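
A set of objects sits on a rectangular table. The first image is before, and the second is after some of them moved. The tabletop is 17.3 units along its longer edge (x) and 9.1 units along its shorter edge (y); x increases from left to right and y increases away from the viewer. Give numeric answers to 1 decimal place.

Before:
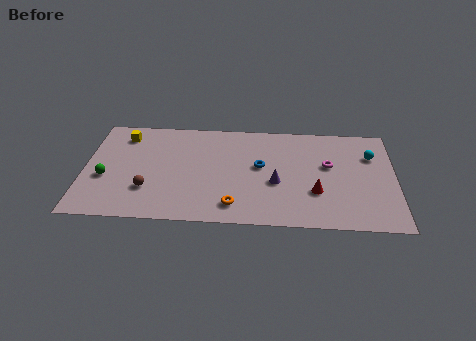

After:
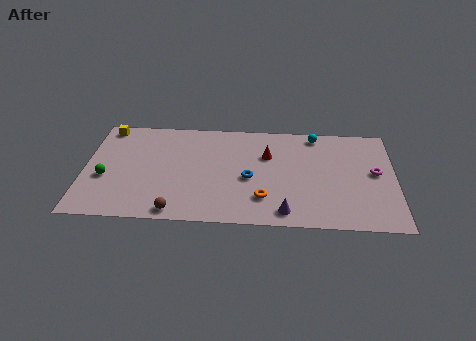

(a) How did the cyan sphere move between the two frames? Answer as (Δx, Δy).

(-3.1, 1.7)

From the two frames, the cyan sphere sits at roughly (16.0, 6.4) before and (12.9, 8.1) after.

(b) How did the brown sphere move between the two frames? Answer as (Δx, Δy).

(1.6, -1.8)

The brown sphere was at about (3.6, 2.7) and moved to about (5.2, 0.9).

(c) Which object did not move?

the green sphere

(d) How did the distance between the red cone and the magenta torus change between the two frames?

+3.6

They were about 2.5 units apart before and 6.1 after — 3.6 units further apart.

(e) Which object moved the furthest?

the red cone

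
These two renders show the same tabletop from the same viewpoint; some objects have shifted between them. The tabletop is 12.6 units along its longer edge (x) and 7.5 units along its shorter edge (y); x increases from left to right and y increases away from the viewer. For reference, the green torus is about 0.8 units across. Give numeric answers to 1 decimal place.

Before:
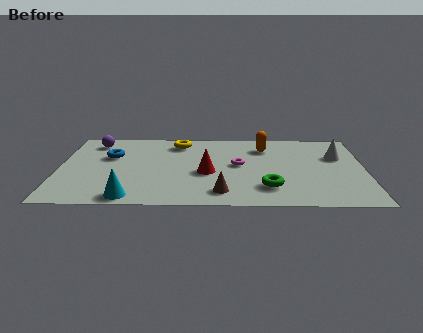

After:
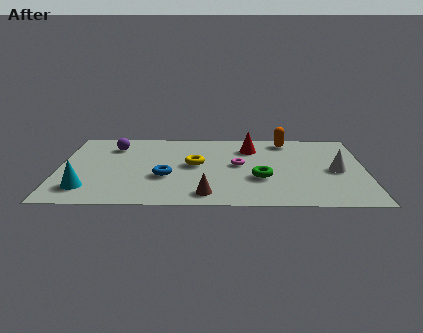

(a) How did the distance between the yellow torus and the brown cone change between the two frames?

-2.3

Before: roughly 5.2 units apart; after: 2.9. That's 2.3 units closer together.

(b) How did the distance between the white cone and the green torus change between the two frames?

-1.0

They were about 4.2 units apart before and 3.2 after — 1.0 units closer together.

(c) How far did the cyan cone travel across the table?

2.0

The cyan cone moved from about (3.0, 0.8) to (1.2, 1.6), a distance of √(1.8² + 0.8²) ≈ 2.0.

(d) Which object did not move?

the magenta torus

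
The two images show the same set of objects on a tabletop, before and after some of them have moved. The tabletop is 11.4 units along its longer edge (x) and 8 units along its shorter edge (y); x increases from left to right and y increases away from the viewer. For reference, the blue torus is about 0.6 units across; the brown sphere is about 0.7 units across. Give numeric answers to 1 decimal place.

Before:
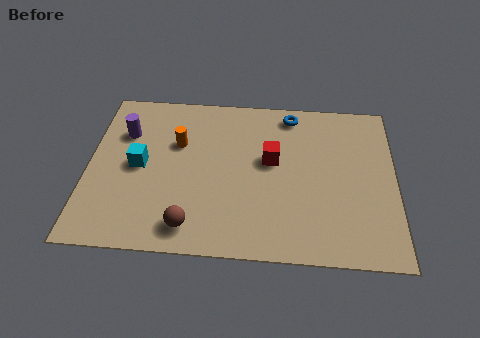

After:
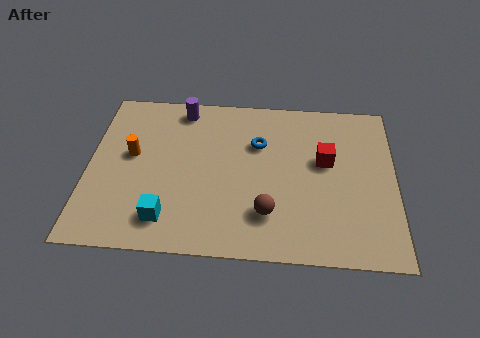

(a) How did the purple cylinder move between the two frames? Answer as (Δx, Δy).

(2.1, 1.4)

The purple cylinder started near (1.3, 5.6) and ended near (3.4, 7.0).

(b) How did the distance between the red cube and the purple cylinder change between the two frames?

+0.3

The distance was about 5.6 in the first image and 5.9 in the second, so they moved 0.3 units further apart.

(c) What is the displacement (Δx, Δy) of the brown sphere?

(2.8, 0.8)

The brown sphere was at about (3.9, 1.2) and moved to about (6.7, 2.0).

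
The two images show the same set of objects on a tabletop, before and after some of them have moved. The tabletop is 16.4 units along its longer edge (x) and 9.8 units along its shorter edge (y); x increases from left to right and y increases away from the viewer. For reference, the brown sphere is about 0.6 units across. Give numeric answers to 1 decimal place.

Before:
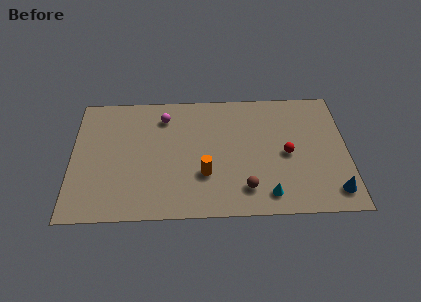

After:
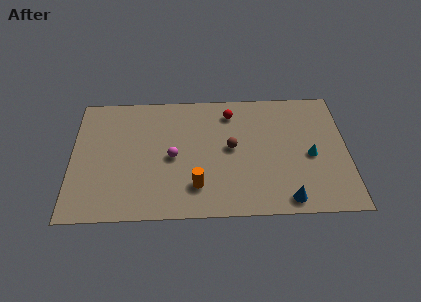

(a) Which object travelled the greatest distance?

the red sphere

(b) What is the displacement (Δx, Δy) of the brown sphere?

(-0.8, 3.2)

From the two frames, the brown sphere sits at roughly (10.3, 2.0) before and (9.5, 5.2) after.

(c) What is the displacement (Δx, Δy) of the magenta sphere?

(0.5, -3.2)

The magenta sphere was at about (5.5, 7.8) and moved to about (6.0, 4.6).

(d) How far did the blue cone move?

2.8

The blue cone moved from about (15.5, 1.6) to (12.7, 1.1), a distance of √(2.8² + 0.5²) ≈ 2.8.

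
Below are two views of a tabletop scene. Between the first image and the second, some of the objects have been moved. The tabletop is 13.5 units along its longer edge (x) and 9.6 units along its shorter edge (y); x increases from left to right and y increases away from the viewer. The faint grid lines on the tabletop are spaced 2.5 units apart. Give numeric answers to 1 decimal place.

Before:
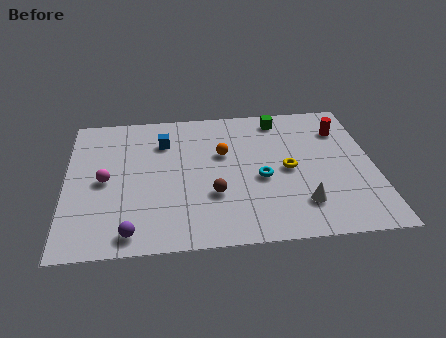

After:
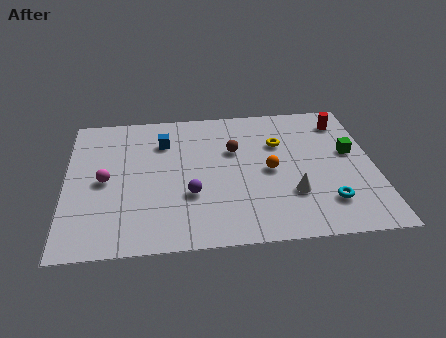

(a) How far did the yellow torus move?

1.9

The yellow torus moved from about (9.7, 4.6) to (9.4, 6.5), a distance of √(0.3² + 1.9²) ≈ 1.9.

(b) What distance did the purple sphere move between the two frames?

3.4

The purple sphere was near (2.8, 1.1) before and (5.4, 3.3) after, so it travelled √(2.6² + 2.2²) ≈ 3.4 units.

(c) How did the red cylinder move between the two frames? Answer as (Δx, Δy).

(0.1, 0.6)

The red cylinder started near (12.2, 7.2) and ended near (12.3, 7.8).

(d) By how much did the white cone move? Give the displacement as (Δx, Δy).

(-0.4, 0.7)

The white cone was at about (10.2, 2.2) and moved to about (9.8, 2.9).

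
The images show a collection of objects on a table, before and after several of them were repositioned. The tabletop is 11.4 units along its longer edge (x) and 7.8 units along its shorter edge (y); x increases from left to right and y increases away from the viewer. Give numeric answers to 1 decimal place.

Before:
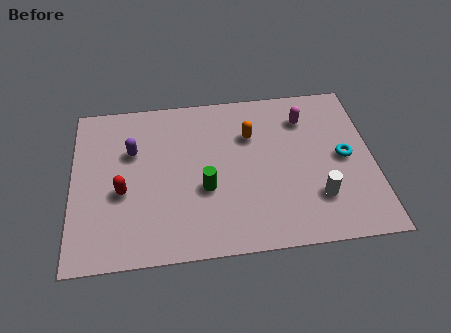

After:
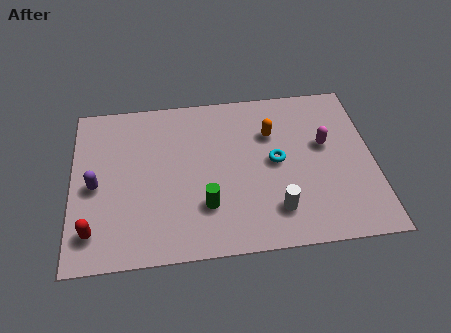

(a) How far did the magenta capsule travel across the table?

1.6

The magenta capsule moved from about (8.9, 6.0) to (9.6, 4.6), a distance of √(0.7² + 1.4²) ≈ 1.6.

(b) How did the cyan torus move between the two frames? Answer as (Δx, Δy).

(-2.6, 0.1)

The cyan torus started near (10.3, 3.9) and ended near (7.7, 4.0).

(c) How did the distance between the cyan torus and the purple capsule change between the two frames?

-1.3

The distance was about 8.1 in the first image and 6.8 in the second, so they moved 1.3 units closer together.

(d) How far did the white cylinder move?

1.6

The white cylinder moved from about (9.2, 2.1) to (7.6, 1.7), a distance of √(1.6² + 0.4²) ≈ 1.6.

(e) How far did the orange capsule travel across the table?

0.8

From (6.8, 5.4) to (7.6, 5.4), the orange capsule covered √(0.8² + 0.0²) ≈ 0.8 units.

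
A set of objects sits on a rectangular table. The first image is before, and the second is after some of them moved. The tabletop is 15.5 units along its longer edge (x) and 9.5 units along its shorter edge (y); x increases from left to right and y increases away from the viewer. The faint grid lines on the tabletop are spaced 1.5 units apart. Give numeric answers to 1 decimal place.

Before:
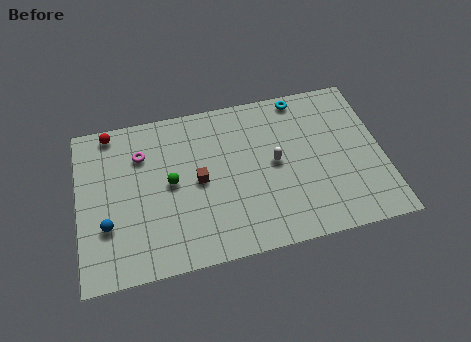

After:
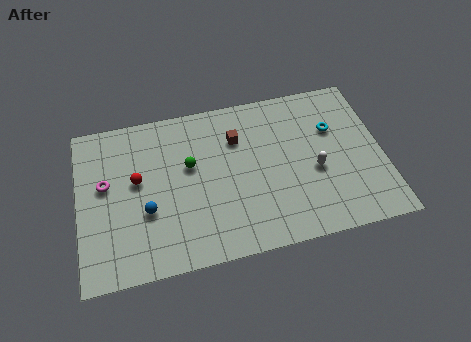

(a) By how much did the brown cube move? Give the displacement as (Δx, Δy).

(2.1, 2.1)

The brown cube started near (6.1, 4.7) and ended near (8.2, 6.8).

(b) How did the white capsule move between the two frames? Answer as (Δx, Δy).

(2.0, -0.9)

From the two frames, the white capsule sits at roughly (10.0, 4.9) before and (12.0, 4.0) after.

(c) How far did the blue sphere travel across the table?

2.0

From (1.4, 3.1) to (3.4, 3.5), the blue sphere covered √(2.0² + 0.4²) ≈ 2.0 units.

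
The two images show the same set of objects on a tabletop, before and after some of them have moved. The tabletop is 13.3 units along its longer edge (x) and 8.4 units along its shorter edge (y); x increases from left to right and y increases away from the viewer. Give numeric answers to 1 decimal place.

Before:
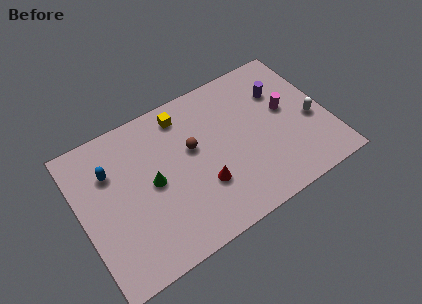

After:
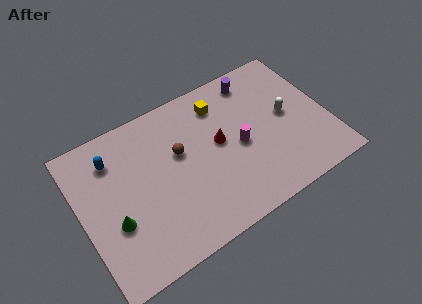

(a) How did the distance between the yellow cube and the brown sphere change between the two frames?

+0.9

The distance was about 2.1 in the first image and 3.0 in the second, so they moved 0.9 units further apart.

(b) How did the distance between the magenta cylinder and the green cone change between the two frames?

-0.5

Before: roughly 7.4 units apart; after: 6.9. That's 0.5 units closer together.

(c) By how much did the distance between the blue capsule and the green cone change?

+0.8

The distance was about 2.6 in the first image and 3.4 in the second, so they moved 0.8 units further apart.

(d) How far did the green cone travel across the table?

2.5

The green cone moved from about (3.8, 4.2) to (1.6, 3.1), a distance of √(2.2² + 1.1²) ≈ 2.5.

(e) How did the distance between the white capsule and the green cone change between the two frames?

+1.1

Before: roughly 8.6 units apart; after: 9.7. That's 1.1 units further apart.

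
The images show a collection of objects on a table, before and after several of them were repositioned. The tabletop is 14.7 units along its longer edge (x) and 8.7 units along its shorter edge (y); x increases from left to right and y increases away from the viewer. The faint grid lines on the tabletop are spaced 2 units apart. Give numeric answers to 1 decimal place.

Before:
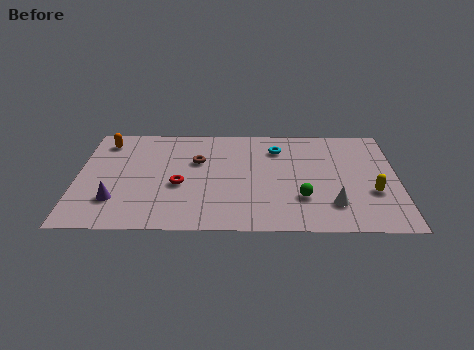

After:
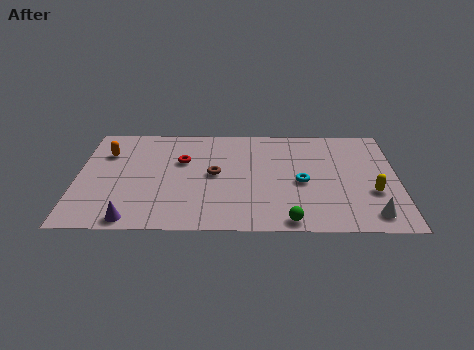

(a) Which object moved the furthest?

the cyan torus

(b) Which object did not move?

the yellow capsule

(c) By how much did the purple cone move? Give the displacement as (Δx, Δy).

(0.8, -1.5)

The purple cone was at about (1.8, 2.3) and moved to about (2.6, 0.8).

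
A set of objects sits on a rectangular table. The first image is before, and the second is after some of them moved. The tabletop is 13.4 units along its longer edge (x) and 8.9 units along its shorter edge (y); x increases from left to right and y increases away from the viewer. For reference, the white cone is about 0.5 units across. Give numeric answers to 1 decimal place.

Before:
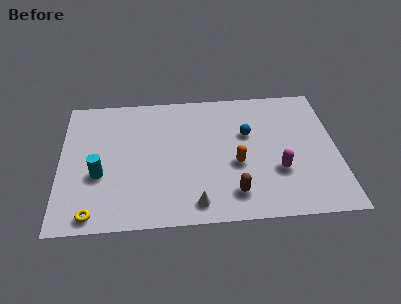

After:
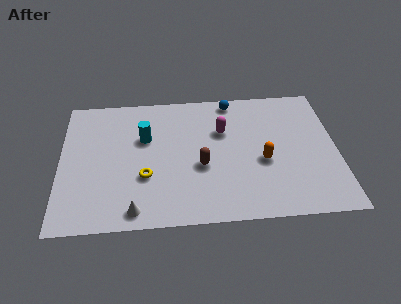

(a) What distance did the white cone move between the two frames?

2.9

The white cone was near (6.5, 1.2) before and (3.6, 1.0) after, so it travelled √(2.9² + 0.2²) ≈ 2.9 units.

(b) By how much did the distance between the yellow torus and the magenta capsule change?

-4.4

Before: roughly 9.1 units apart; after: 4.7. That's 4.4 units closer together.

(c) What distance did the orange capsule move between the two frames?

1.3

From (8.5, 3.6) to (9.8, 3.7), the orange capsule covered √(1.3² + 0.1²) ≈ 1.3 units.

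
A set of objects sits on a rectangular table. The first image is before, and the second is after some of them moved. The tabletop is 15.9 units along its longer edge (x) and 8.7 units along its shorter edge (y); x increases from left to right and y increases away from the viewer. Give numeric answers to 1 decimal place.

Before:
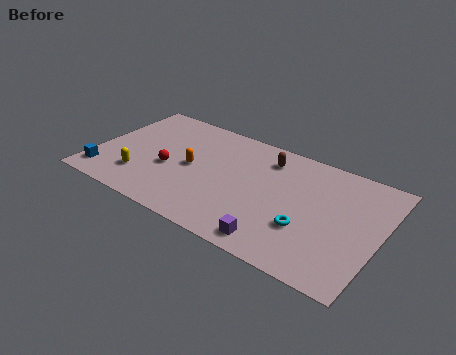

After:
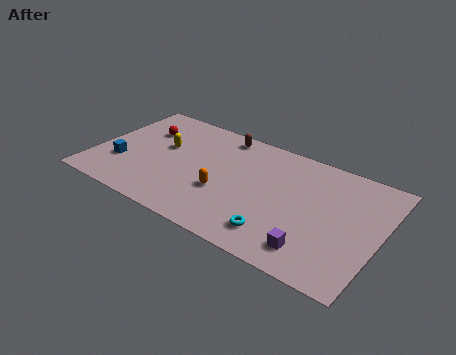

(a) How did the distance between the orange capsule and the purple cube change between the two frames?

-0.7

Before: roughly 6.2 units apart; after: 5.5. That's 0.7 units closer together.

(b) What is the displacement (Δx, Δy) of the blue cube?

(0.8, 1.3)

The blue cube was at about (0.8, 1.5) and moved to about (1.6, 2.8).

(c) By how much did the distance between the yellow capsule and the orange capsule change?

+1.0

Before: roughly 3.3 units apart; after: 4.3. That's 1.0 units further apart.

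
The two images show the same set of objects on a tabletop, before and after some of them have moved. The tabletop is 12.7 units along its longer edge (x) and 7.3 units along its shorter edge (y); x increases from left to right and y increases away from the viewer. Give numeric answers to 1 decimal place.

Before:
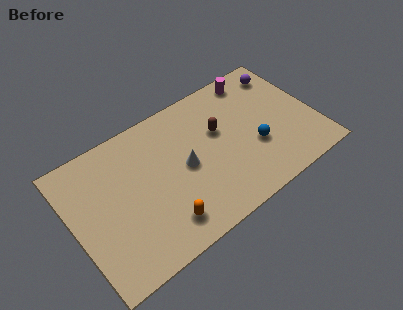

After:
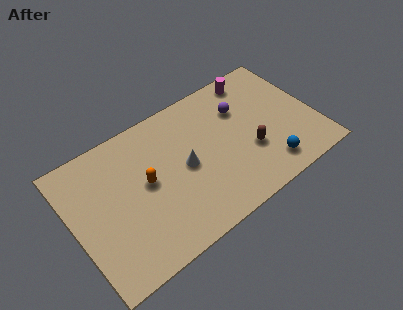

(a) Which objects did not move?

the white cone and the magenta cylinder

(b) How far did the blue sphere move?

1.5

The blue sphere moved from about (9.4, 2.7) to (9.8, 1.3), a distance of √(0.4² + 1.4²) ≈ 1.5.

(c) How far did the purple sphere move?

2.7

The purple sphere moved from about (11.6, 6.0) to (9.1, 5.1), a distance of √(2.5² + 0.9²) ≈ 2.7.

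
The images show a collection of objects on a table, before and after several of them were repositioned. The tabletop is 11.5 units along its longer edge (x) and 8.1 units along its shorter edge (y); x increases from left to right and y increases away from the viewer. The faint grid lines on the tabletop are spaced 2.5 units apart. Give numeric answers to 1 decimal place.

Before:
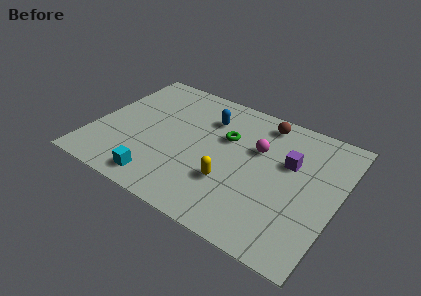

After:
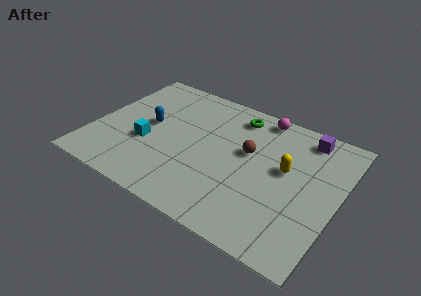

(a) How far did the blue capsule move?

3.1

The blue capsule moved from about (5.1, 6.0) to (2.5, 4.3), a distance of √(2.6² + 1.7²) ≈ 3.1.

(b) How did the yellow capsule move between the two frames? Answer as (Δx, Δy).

(2.3, 2.0)

From the two frames, the yellow capsule sits at roughly (6.7, 2.6) before and (9.0, 4.6) after.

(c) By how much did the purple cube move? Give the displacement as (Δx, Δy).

(0.5, 1.9)

From the two frames, the purple cube sits at roughly (9.1, 5.1) before and (9.6, 7.0) after.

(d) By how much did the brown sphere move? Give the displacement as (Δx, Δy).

(-0.4, -2.2)

From the two frames, the brown sphere sits at roughly (7.6, 7.0) before and (7.2, 4.8) after.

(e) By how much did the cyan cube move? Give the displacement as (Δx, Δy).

(-1.0, 2.0)

The cyan cube was at about (3.6, 1.1) and moved to about (2.6, 3.1).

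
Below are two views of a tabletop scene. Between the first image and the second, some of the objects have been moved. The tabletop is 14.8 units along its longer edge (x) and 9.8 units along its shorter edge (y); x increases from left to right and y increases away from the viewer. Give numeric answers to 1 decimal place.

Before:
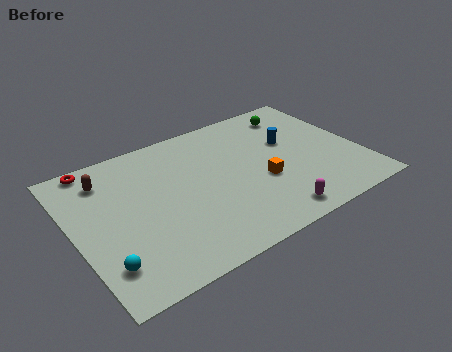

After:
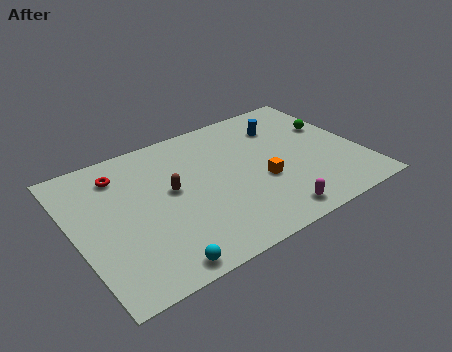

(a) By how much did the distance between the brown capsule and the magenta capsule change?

-3.8

The distance was about 10.0 in the first image and 6.2 in the second, so they moved 3.8 units closer together.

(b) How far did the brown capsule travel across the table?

3.8

The brown capsule moved from about (2.0, 7.8) to (5.0, 5.4), a distance of √(3.0² + 2.4²) ≈ 3.8.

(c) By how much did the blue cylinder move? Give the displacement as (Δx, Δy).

(-0.1, 1.4)

The blue cylinder was at about (11.4, 6.0) and moved to about (11.3, 7.4).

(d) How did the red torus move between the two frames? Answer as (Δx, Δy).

(1.1, -1.2)

From the two frames, the red torus sits at roughly (1.6, 9.0) before and (2.7, 7.8) after.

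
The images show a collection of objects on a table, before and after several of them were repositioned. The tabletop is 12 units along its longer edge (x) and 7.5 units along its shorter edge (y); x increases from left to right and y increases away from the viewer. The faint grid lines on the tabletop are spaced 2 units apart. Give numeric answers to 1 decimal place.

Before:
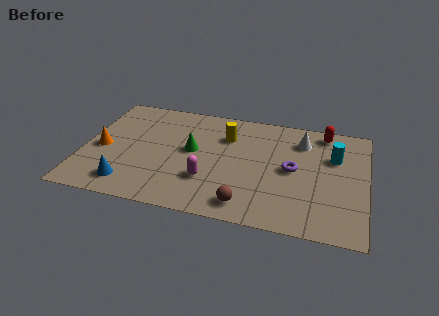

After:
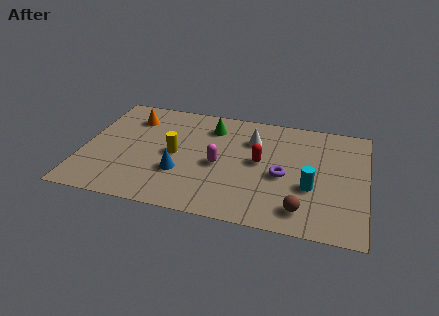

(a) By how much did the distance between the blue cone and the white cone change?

-4.3

They were about 8.4 units apart before and 4.1 after — 4.3 units closer together.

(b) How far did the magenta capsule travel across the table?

1.2

From (5.4, 2.3) to (5.8, 3.4), the magenta capsule covered √(0.4² + 1.1²) ≈ 1.2 units.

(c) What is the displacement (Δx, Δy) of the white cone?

(-2.1, -0.4)

The white cone started near (9.2, 5.8) and ended near (7.1, 5.4).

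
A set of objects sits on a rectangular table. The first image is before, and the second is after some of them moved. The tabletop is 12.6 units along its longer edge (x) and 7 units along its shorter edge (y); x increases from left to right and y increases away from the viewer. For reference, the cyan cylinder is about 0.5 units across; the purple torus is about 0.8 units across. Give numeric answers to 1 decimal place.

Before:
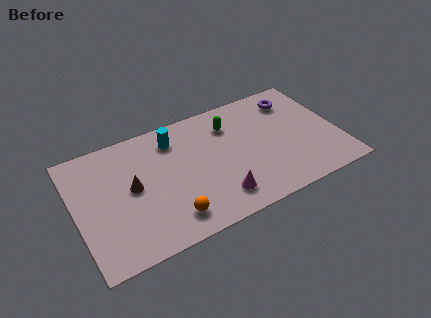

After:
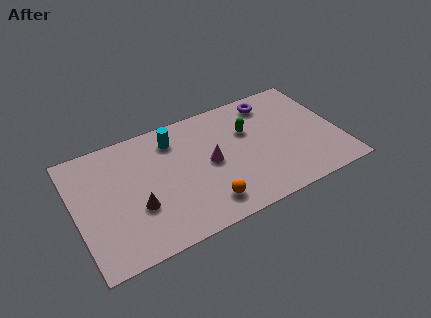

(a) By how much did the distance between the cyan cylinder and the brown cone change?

+0.8

They were about 2.9 units apart before and 3.7 after — 0.8 units further apart.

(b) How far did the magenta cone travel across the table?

2.1

The magenta cone was near (6.5, 1.4) before and (6.4, 3.5) after, so it travelled √(0.1² + 2.1²) ≈ 2.1 units.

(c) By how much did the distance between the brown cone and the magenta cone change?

-0.7

They were about 4.4 units apart before and 3.7 after — 0.7 units closer together.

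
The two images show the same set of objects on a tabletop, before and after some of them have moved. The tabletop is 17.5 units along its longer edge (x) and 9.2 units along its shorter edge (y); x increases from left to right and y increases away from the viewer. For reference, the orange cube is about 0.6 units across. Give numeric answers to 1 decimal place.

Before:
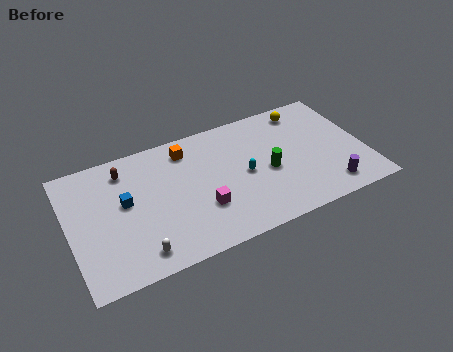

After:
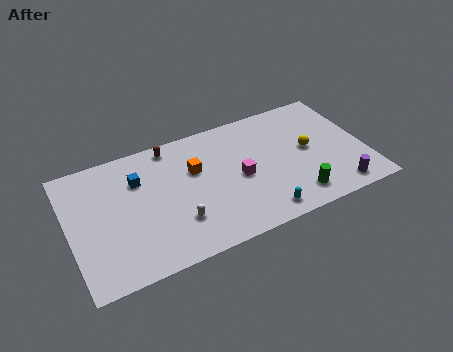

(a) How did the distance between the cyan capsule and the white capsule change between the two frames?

-2.2

Before: roughly 7.2 units apart; after: 5.0. That's 2.2 units closer together.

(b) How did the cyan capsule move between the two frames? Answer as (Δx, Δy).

(0.6, -3.2)

From the two frames, the cyan capsule sits at roughly (10.3, 4.4) before and (10.9, 1.2) after.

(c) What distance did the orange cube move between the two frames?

1.7

The orange cube was near (7.2, 7.6) before and (7.5, 5.9) after, so it travelled √(0.3² + 1.7²) ≈ 1.7 units.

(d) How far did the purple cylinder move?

0.6

From (15.0, 1.5) to (15.5, 1.2), the purple cylinder covered √(0.5² + 0.3²) ≈ 0.6 units.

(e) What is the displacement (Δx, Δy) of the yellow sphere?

(-0.2, -3.1)

The yellow sphere was at about (14.4, 7.9) and moved to about (14.2, 4.8).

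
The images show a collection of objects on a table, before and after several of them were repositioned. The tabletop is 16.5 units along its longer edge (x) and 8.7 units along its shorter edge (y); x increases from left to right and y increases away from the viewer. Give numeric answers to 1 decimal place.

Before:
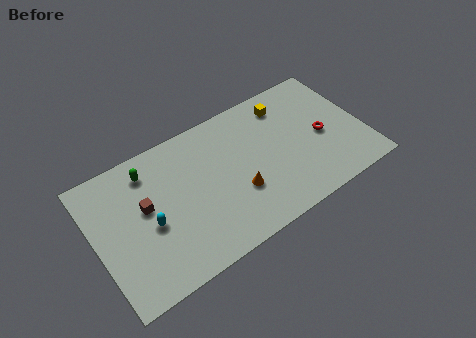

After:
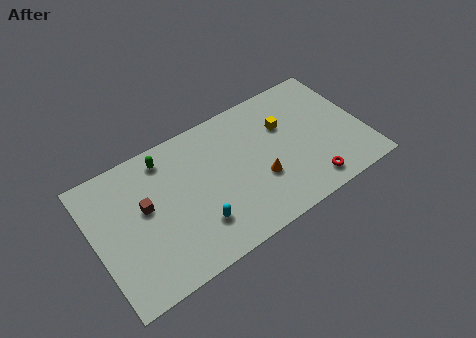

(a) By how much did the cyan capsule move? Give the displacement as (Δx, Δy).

(2.7, -1.5)

The cyan capsule was at about (3.2, 3.8) and moved to about (5.9, 2.3).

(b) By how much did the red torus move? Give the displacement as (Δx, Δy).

(-1.3, -2.7)

The red torus was at about (14.0, 4.0) and moved to about (12.7, 1.3).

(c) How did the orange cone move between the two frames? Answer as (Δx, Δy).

(1.4, 0.1)

From the two frames, the orange cone sits at roughly (8.5, 3.0) before and (9.9, 3.1) after.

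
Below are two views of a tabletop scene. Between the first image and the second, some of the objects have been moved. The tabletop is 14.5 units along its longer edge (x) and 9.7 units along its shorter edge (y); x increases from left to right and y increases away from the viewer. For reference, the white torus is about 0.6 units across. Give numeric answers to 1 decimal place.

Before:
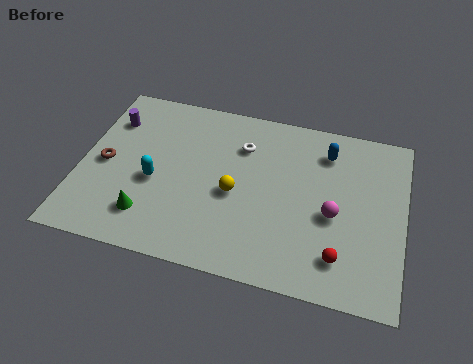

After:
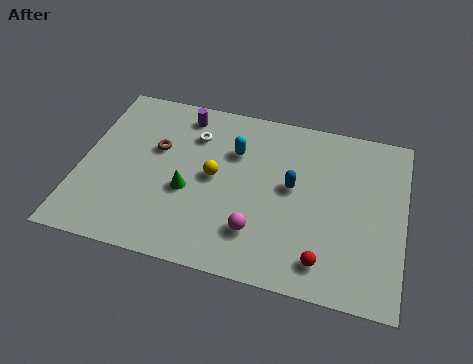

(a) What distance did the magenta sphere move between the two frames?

3.8

From (11.4, 4.2) to (8.1, 2.4), the magenta sphere covered √(3.3² + 1.8²) ≈ 3.8 units.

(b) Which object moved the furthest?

the cyan capsule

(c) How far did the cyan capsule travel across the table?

4.3

The cyan capsule moved from about (3.4, 4.1) to (6.8, 6.7), a distance of √(3.4² + 2.6²) ≈ 4.3.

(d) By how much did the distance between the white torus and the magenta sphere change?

+0.6

Before: roughly 5.2 units apart; after: 5.8. That's 0.6 units further apart.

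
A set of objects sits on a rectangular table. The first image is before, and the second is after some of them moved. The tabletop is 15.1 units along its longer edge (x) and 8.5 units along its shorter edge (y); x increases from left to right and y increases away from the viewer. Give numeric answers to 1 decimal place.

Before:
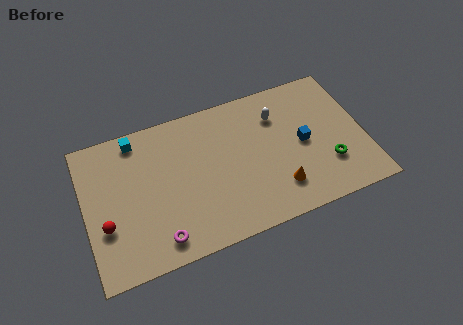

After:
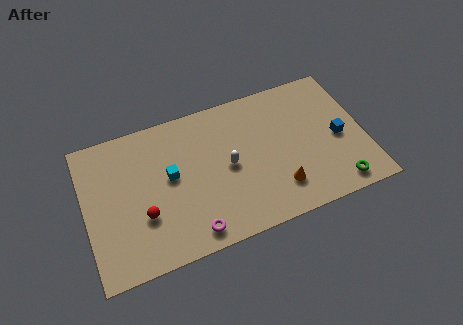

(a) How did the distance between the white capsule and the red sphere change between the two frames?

-5.3

They were about 10.2 units apart before and 4.9 after — 5.3 units closer together.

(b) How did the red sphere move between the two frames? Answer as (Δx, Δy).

(2.0, -0.1)

The red sphere was at about (1.0, 3.0) and moved to about (3.0, 2.9).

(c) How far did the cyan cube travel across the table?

3.2

The cyan cube moved from about (3.0, 7.5) to (4.6, 4.7), a distance of √(1.6² + 2.8²) ≈ 3.2.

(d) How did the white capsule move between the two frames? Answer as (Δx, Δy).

(-2.9, -2.1)

The white capsule was at about (10.6, 6.3) and moved to about (7.7, 4.2).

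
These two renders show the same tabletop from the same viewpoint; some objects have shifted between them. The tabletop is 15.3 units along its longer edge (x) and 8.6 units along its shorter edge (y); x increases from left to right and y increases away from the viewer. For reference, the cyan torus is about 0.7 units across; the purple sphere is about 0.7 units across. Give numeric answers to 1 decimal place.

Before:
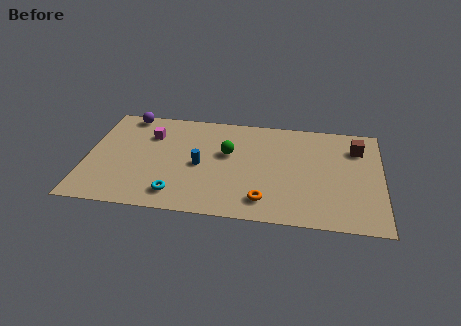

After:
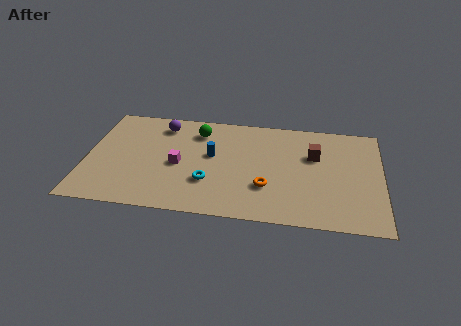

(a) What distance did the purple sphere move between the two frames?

2.0

The purple sphere moved from about (1.9, 7.8) to (3.8, 7.1), a distance of √(1.9² + 0.7²) ≈ 2.0.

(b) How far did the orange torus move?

1.1

The orange torus moved from about (9.3, 1.6) to (9.4, 2.7), a distance of √(0.1² + 1.1²) ≈ 1.1.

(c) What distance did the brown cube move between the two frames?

2.4

The brown cube moved from about (14.0, 6.5) to (11.8, 5.6), a distance of √(2.2² + 0.9²) ≈ 2.4.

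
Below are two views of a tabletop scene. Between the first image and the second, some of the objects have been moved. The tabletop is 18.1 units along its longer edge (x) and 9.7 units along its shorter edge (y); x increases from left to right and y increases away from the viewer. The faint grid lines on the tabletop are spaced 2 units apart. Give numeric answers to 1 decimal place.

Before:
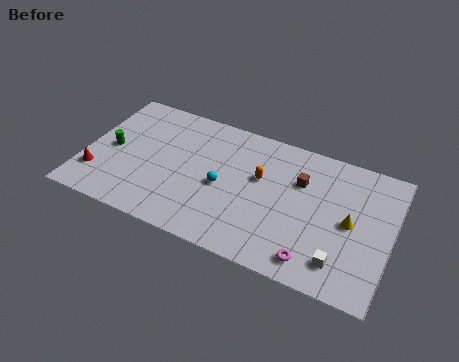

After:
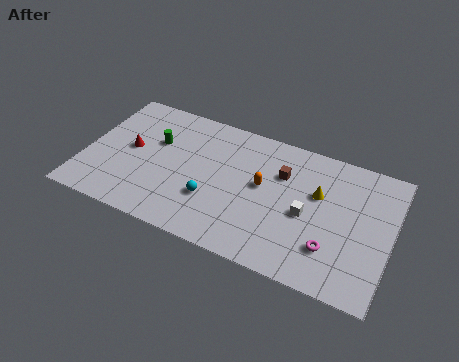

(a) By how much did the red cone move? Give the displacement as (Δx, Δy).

(1.7, 2.6)

The red cone was at about (0.9, 2.5) and moved to about (2.6, 5.1).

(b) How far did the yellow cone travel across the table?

2.4

The yellow cone moved from about (15.7, 4.8) to (13.7, 6.1), a distance of √(2.0² + 1.3²) ≈ 2.4.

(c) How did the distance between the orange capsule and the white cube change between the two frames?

-3.6

They were about 6.5 units apart before and 2.9 after — 3.6 units closer together.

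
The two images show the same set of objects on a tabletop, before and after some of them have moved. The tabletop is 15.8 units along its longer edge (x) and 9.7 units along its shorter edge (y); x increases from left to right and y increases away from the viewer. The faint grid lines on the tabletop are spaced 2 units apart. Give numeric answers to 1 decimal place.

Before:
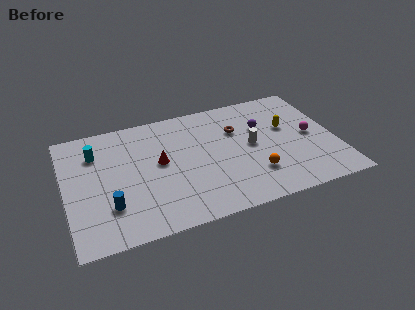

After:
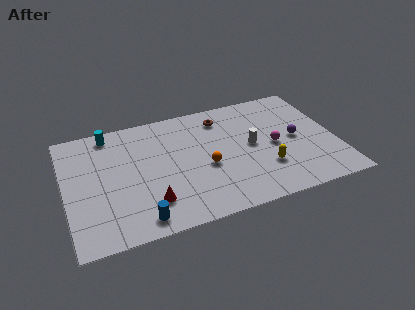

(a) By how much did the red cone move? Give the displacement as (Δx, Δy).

(-0.8, -3.0)

From the two frames, the red cone sits at roughly (5.5, 5.3) before and (4.7, 2.3) after.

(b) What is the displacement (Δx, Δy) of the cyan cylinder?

(0.9, 1.4)

The cyan cylinder started near (1.9, 7.2) and ended near (2.8, 8.6).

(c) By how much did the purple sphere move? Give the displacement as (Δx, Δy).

(1.8, -1.6)

From the two frames, the purple sphere sits at roughly (11.7, 6.4) before and (13.5, 4.8) after.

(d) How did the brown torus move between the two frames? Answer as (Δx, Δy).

(-0.8, 1.3)

From the two frames, the brown torus sits at roughly (10.2, 6.6) before and (9.4, 7.9) after.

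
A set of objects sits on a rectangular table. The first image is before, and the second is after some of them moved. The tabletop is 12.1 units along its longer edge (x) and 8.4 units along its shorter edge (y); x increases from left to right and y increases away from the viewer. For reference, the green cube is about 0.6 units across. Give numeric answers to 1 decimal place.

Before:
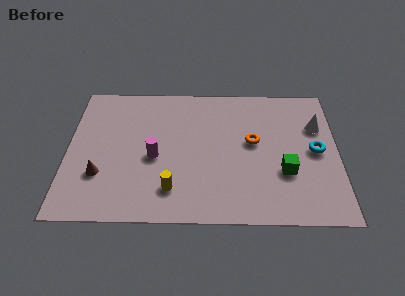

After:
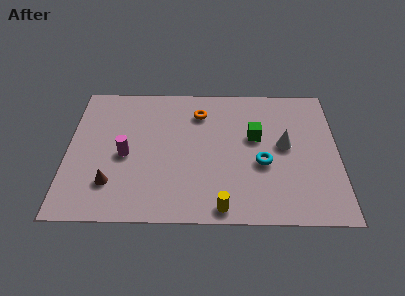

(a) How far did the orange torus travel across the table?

3.0

The orange torus was near (8.3, 4.7) before and (5.9, 6.5) after, so it travelled √(2.4² + 1.8²) ≈ 3.0 units.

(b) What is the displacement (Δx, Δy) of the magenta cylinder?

(-1.3, 0.1)

From the two frames, the magenta cylinder sits at roughly (3.9, 3.7) before and (2.6, 3.8) after.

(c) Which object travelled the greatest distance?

the orange torus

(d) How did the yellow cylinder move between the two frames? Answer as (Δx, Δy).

(2.2, -1.0)

The yellow cylinder started near (4.7, 1.8) and ended near (6.9, 0.8).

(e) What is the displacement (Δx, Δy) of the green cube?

(-1.3, 2.1)

The green cube started near (9.7, 2.9) and ended near (8.4, 5.0).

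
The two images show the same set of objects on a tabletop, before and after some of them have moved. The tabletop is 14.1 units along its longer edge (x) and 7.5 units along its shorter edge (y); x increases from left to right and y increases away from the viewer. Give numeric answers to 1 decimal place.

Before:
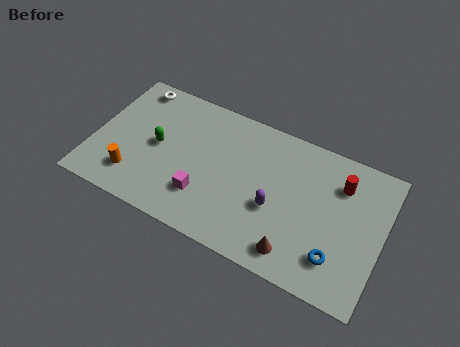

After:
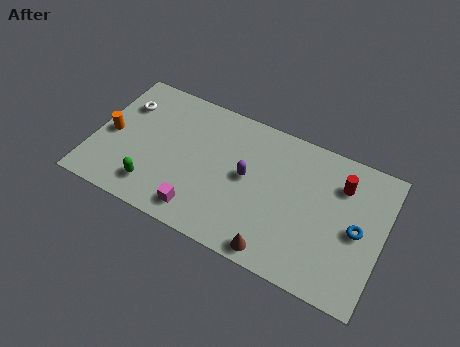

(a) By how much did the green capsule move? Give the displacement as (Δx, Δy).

(0.1, -2.3)

The green capsule started near (3.1, 3.8) and ended near (3.2, 1.5).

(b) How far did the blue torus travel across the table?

2.0

The blue torus was near (12.1, 1.8) before and (12.9, 3.6) after, so it travelled √(0.8² + 1.8²) ≈ 2.0 units.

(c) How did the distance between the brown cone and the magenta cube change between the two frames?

-0.9

Before: roughly 4.7 units apart; after: 3.8. That's 0.9 units closer together.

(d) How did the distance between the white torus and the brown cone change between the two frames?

-0.9

Before: roughly 10.2 units apart; after: 9.3. That's 0.9 units closer together.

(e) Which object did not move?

the red cylinder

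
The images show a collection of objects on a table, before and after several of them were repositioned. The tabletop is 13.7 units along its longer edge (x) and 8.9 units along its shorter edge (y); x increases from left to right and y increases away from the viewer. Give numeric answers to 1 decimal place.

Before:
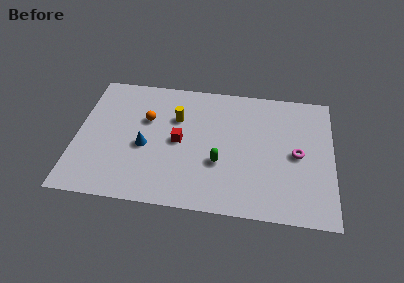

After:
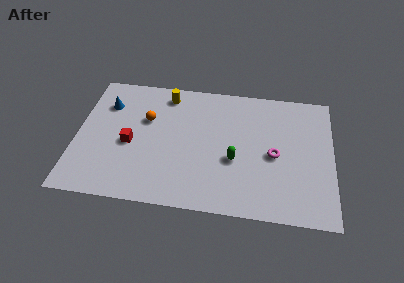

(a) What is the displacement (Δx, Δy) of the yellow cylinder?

(-0.6, 1.6)

From the two frames, the yellow cylinder sits at roughly (5.3, 6.0) before and (4.7, 7.6) after.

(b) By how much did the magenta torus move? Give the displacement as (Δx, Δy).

(-1.2, -0.2)

The magenta torus started near (11.8, 4.3) and ended near (10.6, 4.1).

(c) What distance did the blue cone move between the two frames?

3.5

The blue cone was near (3.7, 3.8) before and (1.5, 6.5) after, so it travelled √(2.2² + 2.7²) ≈ 3.5 units.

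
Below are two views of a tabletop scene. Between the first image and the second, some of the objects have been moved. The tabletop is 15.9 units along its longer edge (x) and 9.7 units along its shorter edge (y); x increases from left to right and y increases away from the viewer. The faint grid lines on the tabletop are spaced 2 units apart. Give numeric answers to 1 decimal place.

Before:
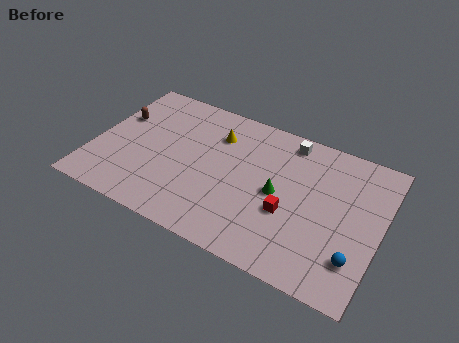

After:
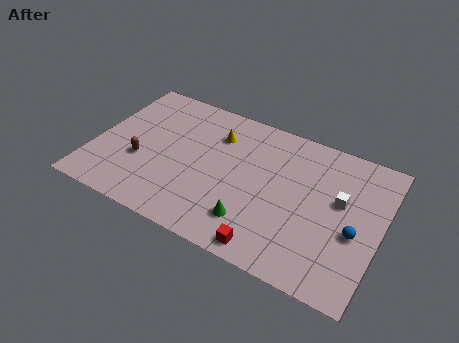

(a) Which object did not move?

the yellow cone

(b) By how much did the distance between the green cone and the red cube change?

+0.4

They were about 1.2 units apart before and 1.6 after — 0.4 units further apart.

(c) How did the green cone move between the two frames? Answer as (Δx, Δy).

(-1.1, -2.5)

From the two frames, the green cone sits at roughly (10.3, 4.7) before and (9.2, 2.2) after.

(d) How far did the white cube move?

4.3

The white cube was near (10.4, 8.5) before and (13.6, 5.7) after, so it travelled √(3.2² + 2.8²) ≈ 4.3 units.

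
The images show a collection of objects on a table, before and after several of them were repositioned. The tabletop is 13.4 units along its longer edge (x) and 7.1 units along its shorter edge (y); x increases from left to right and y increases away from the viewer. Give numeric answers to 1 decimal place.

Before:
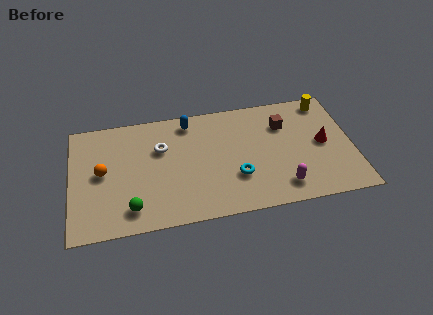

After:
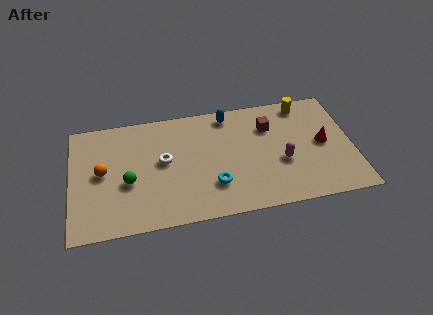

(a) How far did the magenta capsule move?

1.5

The magenta capsule moved from about (9.9, 1.3) to (10.0, 2.8), a distance of √(0.1² + 1.5²) ≈ 1.5.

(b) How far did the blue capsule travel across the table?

1.9

From (5.7, 6.1) to (7.6, 6.2), the blue capsule covered √(1.9² + 0.1²) ≈ 1.9 units.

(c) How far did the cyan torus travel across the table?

1.1

From (7.8, 2.3) to (6.7, 2.0), the cyan torus covered √(1.1² + 0.3²) ≈ 1.1 units.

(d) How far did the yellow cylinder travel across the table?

1.1

The yellow cylinder moved from about (12.3, 6.2) to (11.2, 6.2), a distance of √(1.1² + 0.0²) ≈ 1.1.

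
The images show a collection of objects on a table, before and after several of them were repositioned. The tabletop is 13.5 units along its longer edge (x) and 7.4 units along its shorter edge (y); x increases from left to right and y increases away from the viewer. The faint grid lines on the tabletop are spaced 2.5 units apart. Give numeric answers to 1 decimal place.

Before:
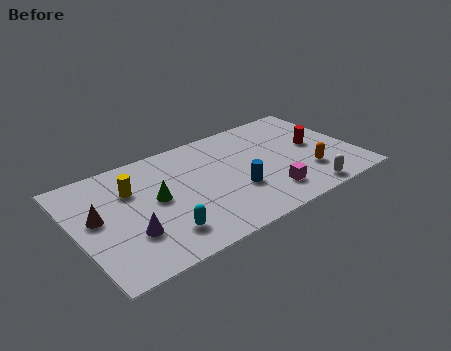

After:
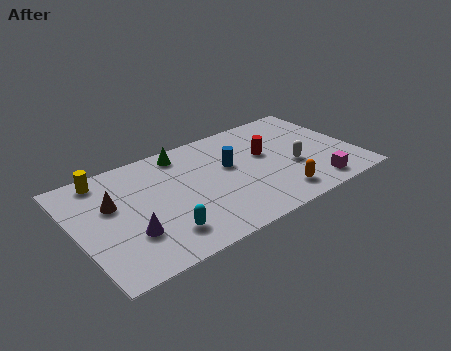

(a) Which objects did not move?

the cyan capsule and the purple cone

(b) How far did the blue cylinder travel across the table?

1.8

The blue cylinder moved from about (7.5, 2.6) to (7.5, 4.4), a distance of √(0.0² + 1.8²) ≈ 1.8.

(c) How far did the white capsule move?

2.1

The white capsule was near (10.6, 0.8) before and (10.4, 2.9) after, so it travelled √(0.2² + 2.1²) ≈ 2.1 units.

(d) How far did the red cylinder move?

2.5

The red cylinder moved from about (11.7, 3.9) to (9.3, 4.4), a distance of √(2.4² + 0.5²) ≈ 2.5.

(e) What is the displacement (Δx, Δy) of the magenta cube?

(2.2, -0.5)

The magenta cube started near (8.9, 1.6) and ended near (11.1, 1.1).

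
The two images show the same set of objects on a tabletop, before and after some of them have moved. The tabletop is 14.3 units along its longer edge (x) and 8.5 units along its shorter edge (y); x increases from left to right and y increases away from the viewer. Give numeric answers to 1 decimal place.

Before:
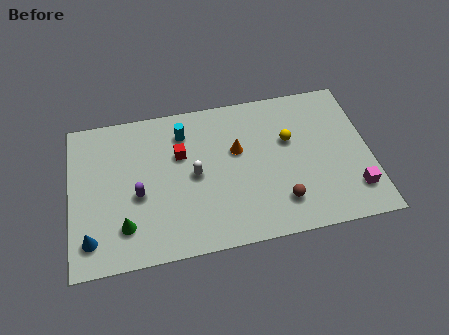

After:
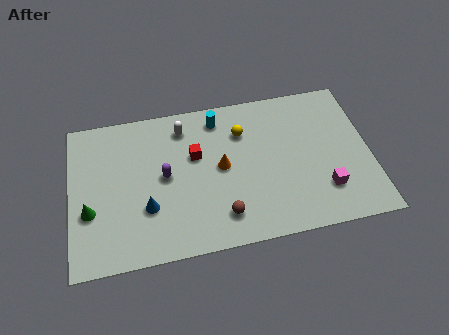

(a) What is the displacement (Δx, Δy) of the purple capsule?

(1.3, 0.8)

The purple capsule started near (3.2, 3.6) and ended near (4.5, 4.4).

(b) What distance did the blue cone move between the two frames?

3.0

From (0.9, 1.6) to (3.6, 2.8), the blue cone covered √(2.7² + 1.2²) ≈ 3.0 units.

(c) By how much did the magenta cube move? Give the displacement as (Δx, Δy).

(-1.4, 0.3)

The magenta cube started near (13.4, 1.9) and ended near (12.0, 2.2).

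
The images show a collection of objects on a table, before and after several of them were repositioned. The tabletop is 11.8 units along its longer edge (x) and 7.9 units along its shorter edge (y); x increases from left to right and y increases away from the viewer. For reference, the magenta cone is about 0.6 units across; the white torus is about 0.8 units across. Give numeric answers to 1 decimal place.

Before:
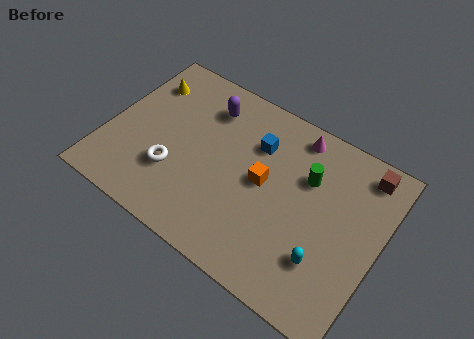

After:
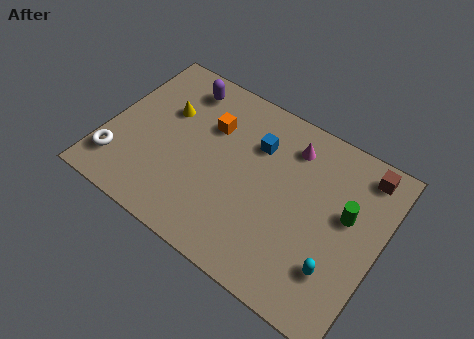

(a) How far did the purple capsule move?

1.3

From (3.9, 6.2) to (2.7, 6.6), the purple capsule covered √(1.2² + 0.4²) ≈ 1.3 units.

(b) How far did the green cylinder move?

1.9

The green cylinder moved from about (8.5, 5.3) to (10.3, 4.6), a distance of √(1.8² + 0.7²) ≈ 1.9.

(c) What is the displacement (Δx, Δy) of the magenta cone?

(-0.1, -0.6)

The magenta cone was at about (7.7, 6.9) and moved to about (7.6, 6.3).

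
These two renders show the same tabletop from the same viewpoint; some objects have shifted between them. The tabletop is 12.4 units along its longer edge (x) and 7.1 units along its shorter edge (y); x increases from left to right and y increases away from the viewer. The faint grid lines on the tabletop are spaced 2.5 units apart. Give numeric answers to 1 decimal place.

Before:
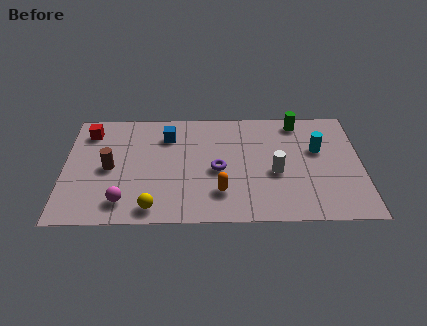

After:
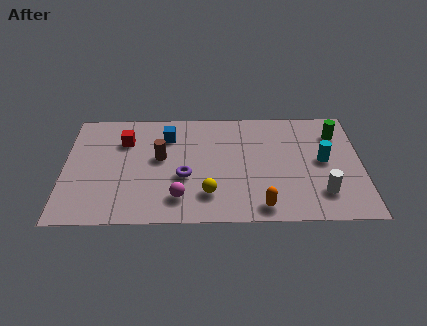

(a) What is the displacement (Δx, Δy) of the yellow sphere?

(2.3, 0.8)

From the two frames, the yellow sphere sits at roughly (3.7, 0.9) before and (6.0, 1.7) after.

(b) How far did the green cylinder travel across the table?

1.8

The green cylinder moved from about (9.8, 6.2) to (11.4, 5.4), a distance of √(1.6² + 0.8²) ≈ 1.8.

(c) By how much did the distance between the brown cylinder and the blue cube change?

-1.7

Before: roughly 3.1 units apart; after: 1.4. That's 1.7 units closer together.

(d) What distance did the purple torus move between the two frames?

1.5

The purple torus was near (6.4, 3.2) before and (5.0, 2.8) after, so it travelled √(1.4² + 0.4²) ≈ 1.5 units.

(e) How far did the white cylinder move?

2.3

The white cylinder moved from about (8.8, 3.0) to (10.7, 1.7), a distance of √(1.9² + 1.3²) ≈ 2.3.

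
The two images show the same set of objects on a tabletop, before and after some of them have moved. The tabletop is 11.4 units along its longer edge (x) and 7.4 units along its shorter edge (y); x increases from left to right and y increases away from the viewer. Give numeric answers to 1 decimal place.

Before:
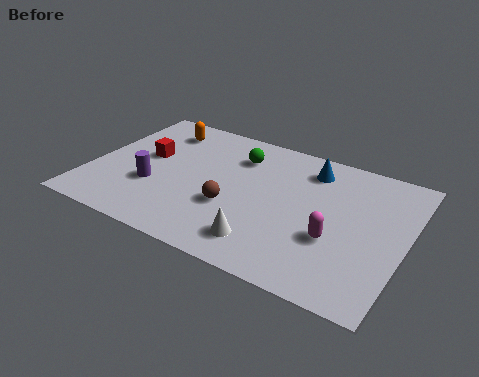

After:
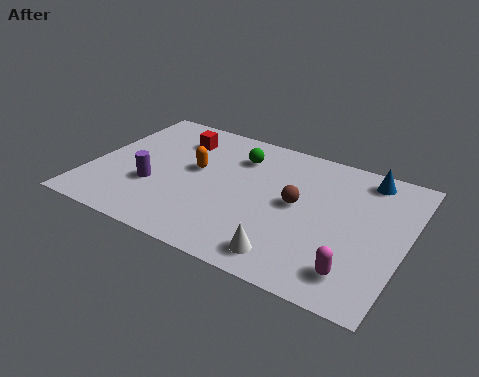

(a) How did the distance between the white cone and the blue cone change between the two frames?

+1.0

The distance was about 4.7 in the first image and 5.7 in the second, so they moved 1.0 units further apart.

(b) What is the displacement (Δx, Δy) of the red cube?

(0.9, 1.5)

The red cube was at about (1.9, 4.2) and moved to about (2.8, 5.7).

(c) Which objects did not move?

the purple cylinder and the green sphere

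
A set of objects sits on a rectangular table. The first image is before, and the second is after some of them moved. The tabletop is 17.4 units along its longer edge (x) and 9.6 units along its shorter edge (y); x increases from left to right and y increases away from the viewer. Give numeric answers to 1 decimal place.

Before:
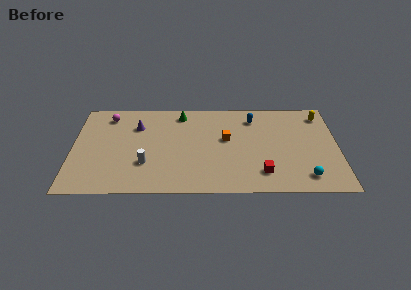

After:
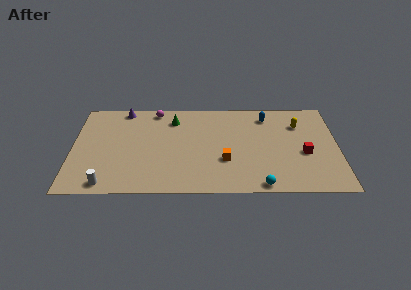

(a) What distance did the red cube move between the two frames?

3.4

The red cube moved from about (12.4, 2.0) to (15.2, 4.0), a distance of √(2.8² + 2.0²) ≈ 3.4.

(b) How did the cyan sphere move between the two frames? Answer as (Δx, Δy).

(-2.9, -0.8)

The cyan sphere was at about (15.2, 1.6) and moved to about (12.3, 0.8).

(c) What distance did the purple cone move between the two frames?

2.0

From (4.2, 6.9) to (3.3, 8.7), the purple cone covered √(0.9² + 1.8²) ≈ 2.0 units.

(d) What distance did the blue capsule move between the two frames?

0.9

The blue capsule was near (11.9, 7.7) before and (12.8, 7.9) after, so it travelled √(0.9² + 0.2²) ≈ 0.9 units.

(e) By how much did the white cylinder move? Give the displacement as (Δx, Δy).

(-2.5, -2.0)

The white cylinder was at about (4.8, 3.0) and moved to about (2.3, 1.0).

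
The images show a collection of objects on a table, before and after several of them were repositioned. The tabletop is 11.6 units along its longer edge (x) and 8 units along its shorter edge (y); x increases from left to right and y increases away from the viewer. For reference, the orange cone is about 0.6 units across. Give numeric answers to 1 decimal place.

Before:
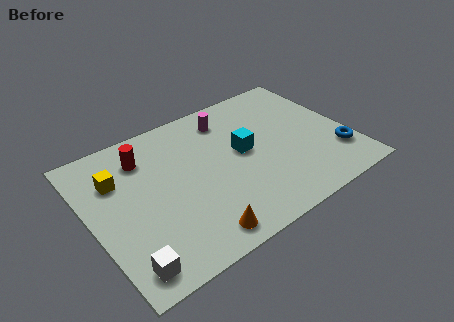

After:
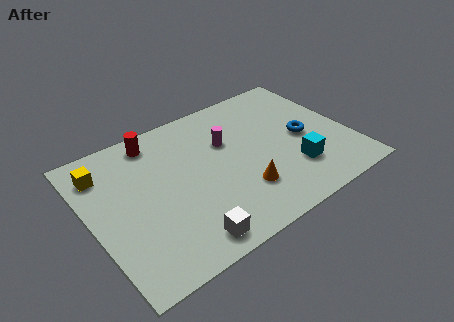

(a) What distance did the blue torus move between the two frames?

2.1

From (10.8, 2.1) to (9.6, 3.8), the blue torus covered √(1.2² + 1.7²) ≈ 2.1 units.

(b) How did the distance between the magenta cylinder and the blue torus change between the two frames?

-2.5

They were about 6.1 units apart before and 3.6 after — 2.5 units closer together.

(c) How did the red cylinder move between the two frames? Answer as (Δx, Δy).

(0.6, 0.7)

The red cylinder was at about (2.7, 6.2) and moved to about (3.3, 6.9).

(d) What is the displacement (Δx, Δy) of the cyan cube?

(1.9, -2.1)

From the two frames, the cyan cube sits at roughly (6.9, 4.3) before and (8.8, 2.2) after.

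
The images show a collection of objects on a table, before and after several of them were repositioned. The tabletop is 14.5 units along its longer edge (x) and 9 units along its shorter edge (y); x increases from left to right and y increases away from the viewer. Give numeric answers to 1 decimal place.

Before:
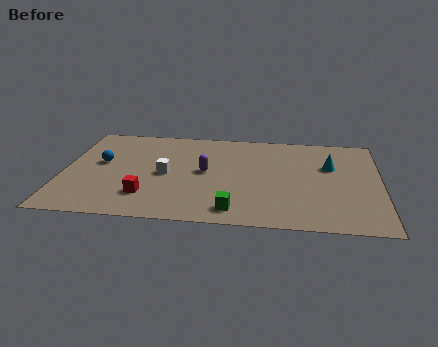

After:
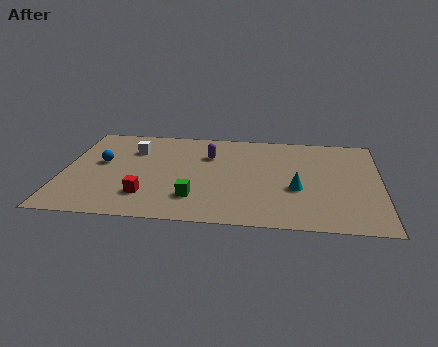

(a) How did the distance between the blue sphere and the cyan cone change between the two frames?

-1.4

The distance was about 10.5 in the first image and 9.1 in the second, so they moved 1.4 units closer together.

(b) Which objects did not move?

the blue sphere and the red cube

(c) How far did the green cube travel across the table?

2.0

The green cube was near (7.9, 1.3) before and (6.1, 2.2) after, so it travelled √(1.8² + 0.9²) ≈ 2.0 units.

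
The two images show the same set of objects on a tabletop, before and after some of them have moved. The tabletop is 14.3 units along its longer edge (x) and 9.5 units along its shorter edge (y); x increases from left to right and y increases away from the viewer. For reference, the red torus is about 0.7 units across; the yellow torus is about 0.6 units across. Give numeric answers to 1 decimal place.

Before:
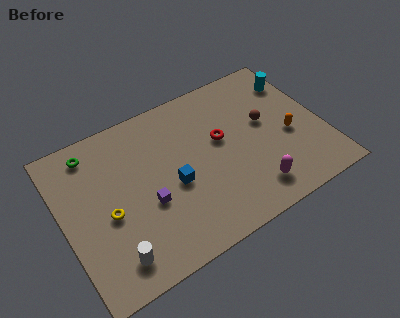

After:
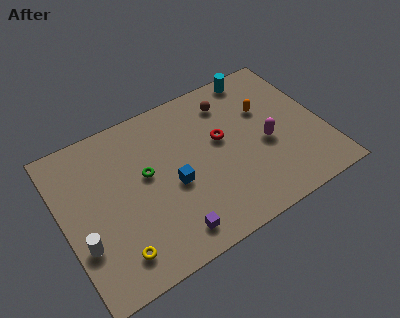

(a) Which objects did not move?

the blue cube and the red torus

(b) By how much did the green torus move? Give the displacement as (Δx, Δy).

(2.6, -2.7)

The green torus was at about (2.0, 8.1) and moved to about (4.6, 5.4).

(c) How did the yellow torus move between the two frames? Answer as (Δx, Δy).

(0.1, -2.4)

The yellow torus was at about (2.3, 4.1) and moved to about (2.4, 1.7).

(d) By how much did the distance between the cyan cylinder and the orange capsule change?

-1.0

The distance was about 3.4 in the first image and 2.4 in the second, so they moved 1.0 units closer together.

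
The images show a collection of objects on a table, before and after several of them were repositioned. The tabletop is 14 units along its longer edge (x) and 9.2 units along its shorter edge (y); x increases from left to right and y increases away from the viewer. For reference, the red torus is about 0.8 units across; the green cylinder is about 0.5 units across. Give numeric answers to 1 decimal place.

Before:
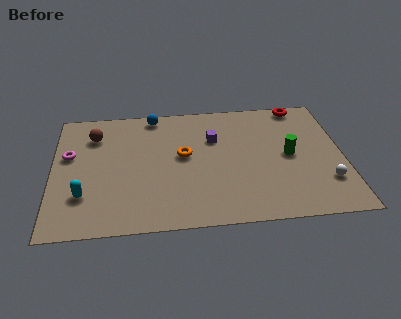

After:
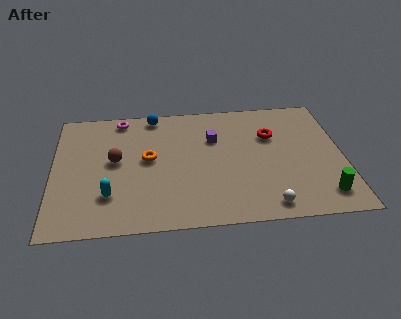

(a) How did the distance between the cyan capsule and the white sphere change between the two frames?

-4.0

Before: roughly 11.6 units apart; after: 7.6. That's 4.0 units closer together.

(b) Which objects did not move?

the purple cube and the blue sphere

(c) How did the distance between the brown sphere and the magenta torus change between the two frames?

+1.4

The distance was about 1.8 in the first image and 3.2 in the second, so they moved 1.4 units further apart.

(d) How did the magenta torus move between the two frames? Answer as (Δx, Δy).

(2.5, 2.6)

From the two frames, the magenta torus sits at roughly (0.8, 5.6) before and (3.3, 8.2) after.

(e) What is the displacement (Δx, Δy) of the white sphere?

(-2.9, -1.4)

From the two frames, the white sphere sits at roughly (13.1, 2.5) before and (10.2, 1.1) after.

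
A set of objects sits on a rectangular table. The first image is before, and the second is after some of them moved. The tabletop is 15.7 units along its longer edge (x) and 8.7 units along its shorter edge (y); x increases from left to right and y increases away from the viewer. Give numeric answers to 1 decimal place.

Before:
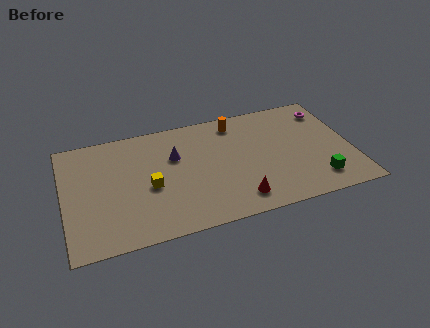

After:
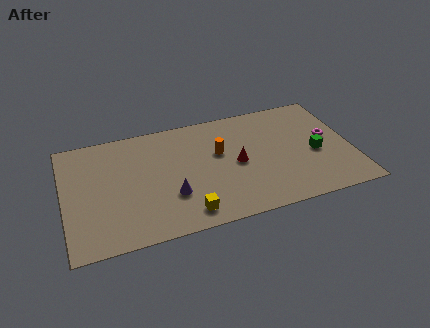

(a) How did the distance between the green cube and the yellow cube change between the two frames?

-1.5

They were about 9.2 units apart before and 7.7 after — 1.5 units closer together.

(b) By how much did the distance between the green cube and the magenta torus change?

-4.1

The distance was about 5.4 in the first image and 1.3 in the second, so they moved 4.1 units closer together.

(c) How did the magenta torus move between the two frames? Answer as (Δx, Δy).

(-0.2, -2.2)

The magenta torus started near (14.7, 7.0) and ended near (14.5, 4.8).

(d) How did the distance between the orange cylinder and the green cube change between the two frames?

-1.6

Before: roughly 7.0 units apart; after: 5.4. That's 1.6 units closer together.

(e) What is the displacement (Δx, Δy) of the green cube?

(0.1, 2.1)

The green cube was at about (13.6, 1.7) and moved to about (13.7, 3.8).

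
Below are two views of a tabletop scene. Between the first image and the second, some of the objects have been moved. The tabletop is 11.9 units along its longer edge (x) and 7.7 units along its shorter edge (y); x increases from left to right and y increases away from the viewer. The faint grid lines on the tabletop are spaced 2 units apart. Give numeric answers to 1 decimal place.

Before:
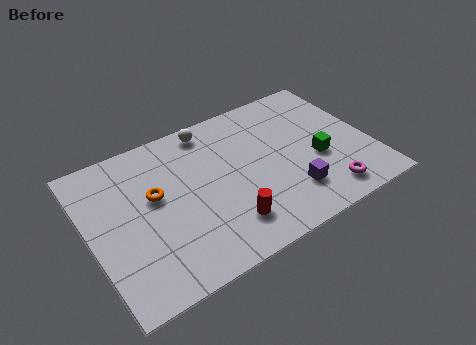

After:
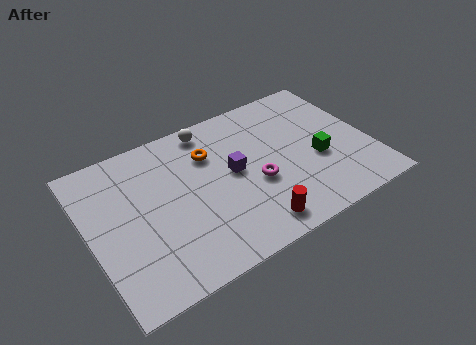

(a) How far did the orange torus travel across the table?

2.7

The orange torus moved from about (2.8, 4.5) to (5.3, 5.5), a distance of √(2.5² + 1.0²) ≈ 2.7.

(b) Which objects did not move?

the green cube and the white sphere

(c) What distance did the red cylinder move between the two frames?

1.2

From (5.4, 1.7) to (6.4, 1.1), the red cylinder covered √(1.0² + 0.6²) ≈ 1.2 units.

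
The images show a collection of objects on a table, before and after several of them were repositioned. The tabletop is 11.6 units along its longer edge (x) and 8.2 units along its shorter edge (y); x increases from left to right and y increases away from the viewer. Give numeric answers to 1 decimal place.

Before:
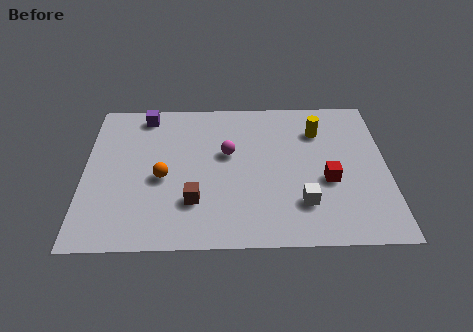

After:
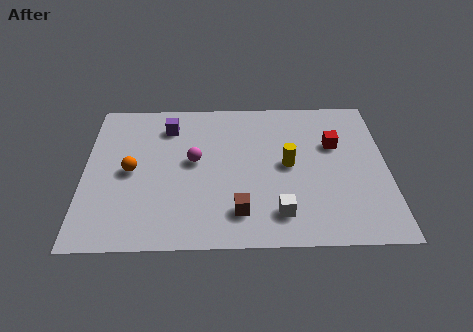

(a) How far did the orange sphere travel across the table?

1.3

The orange sphere was near (3.0, 3.6) before and (1.8, 4.0) after, so it travelled √(1.2² + 0.4²) ≈ 1.3 units.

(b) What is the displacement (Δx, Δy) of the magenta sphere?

(-1.3, -0.4)

From the two frames, the magenta sphere sits at roughly (5.5, 4.9) before and (4.2, 4.5) after.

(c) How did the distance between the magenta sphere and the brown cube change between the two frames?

+0.4

Before: roughly 2.9 units apart; after: 3.3. That's 0.4 units further apart.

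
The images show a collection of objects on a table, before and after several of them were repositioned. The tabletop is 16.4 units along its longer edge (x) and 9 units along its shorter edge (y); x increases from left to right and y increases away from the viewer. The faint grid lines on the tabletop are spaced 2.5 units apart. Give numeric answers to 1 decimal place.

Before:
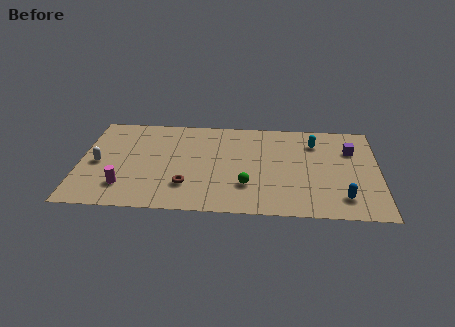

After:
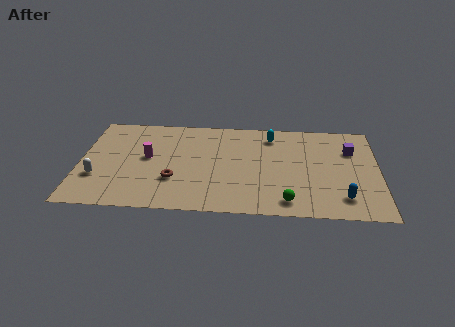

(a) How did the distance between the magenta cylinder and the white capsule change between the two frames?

+0.8

The distance was about 2.6 in the first image and 3.4 in the second, so they moved 0.8 units further apart.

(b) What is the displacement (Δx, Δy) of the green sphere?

(2.2, -1.3)

The green sphere was at about (9.2, 2.6) and moved to about (11.4, 1.3).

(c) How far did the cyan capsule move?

2.5

From (12.9, 6.9) to (10.5, 7.4), the cyan capsule covered √(2.4² + 0.5²) ≈ 2.5 units.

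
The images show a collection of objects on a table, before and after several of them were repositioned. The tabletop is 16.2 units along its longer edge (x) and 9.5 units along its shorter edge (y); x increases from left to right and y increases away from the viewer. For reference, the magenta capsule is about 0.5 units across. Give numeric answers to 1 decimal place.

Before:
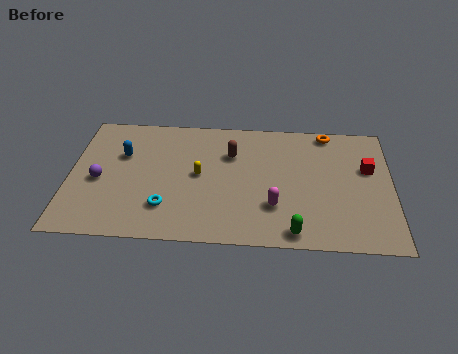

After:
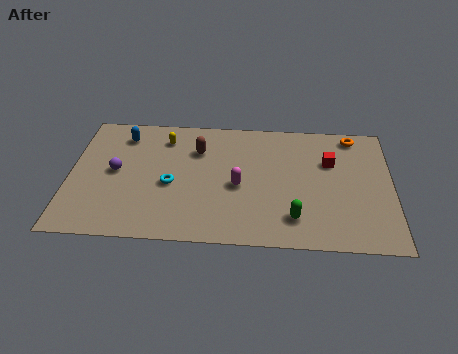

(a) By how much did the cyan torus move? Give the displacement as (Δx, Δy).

(0.2, 1.7)

The cyan torus started near (4.9, 2.4) and ended near (5.1, 4.1).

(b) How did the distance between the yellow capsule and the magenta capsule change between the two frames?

+0.8

The distance was about 4.3 in the first image and 5.1 in the second, so they moved 0.8 units further apart.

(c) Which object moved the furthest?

the yellow capsule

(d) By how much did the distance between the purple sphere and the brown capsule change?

-2.5

They were about 7.0 units apart before and 4.5 after — 2.5 units closer together.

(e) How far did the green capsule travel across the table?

1.0

The green capsule moved from about (11.3, 1.0) to (11.3, 2.0), a distance of √(0.0² + 1.0²) ≈ 1.0.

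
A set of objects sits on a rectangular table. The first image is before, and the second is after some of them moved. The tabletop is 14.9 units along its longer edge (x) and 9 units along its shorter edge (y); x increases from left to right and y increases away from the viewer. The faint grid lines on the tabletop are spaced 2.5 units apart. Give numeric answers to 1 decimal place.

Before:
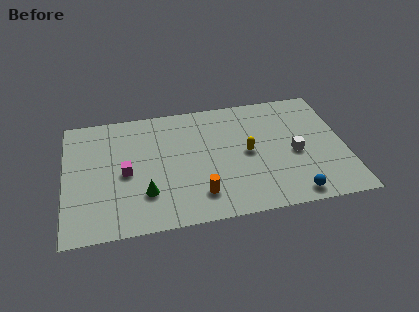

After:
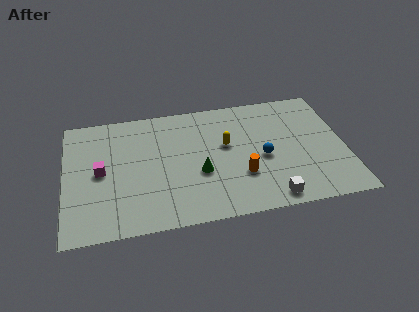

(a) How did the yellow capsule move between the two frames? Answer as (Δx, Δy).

(-1.1, 0.8)

The yellow capsule was at about (9.7, 4.5) and moved to about (8.6, 5.3).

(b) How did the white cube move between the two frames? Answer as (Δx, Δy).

(-1.5, -3.0)

From the two frames, the white cube sits at roughly (12.2, 4.0) before and (10.7, 1.0) after.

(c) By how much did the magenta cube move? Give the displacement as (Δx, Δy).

(-1.3, 0.3)

The magenta cube started near (3.2, 4.2) and ended near (1.9, 4.5).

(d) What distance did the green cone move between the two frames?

3.1

The green cone moved from about (4.2, 2.5) to (7.1, 3.5), a distance of √(2.9² + 1.0²) ≈ 3.1.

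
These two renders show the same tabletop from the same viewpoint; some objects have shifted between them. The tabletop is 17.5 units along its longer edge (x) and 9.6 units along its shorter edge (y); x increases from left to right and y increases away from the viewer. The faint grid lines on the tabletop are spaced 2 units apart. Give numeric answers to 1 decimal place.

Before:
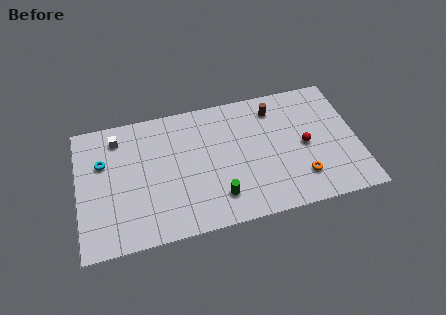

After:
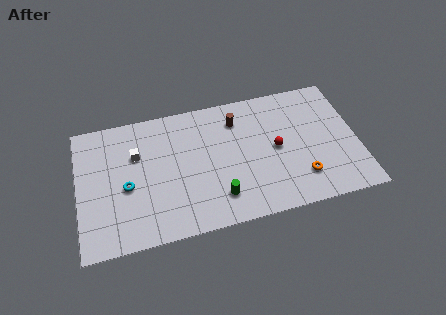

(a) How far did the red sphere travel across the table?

1.8

From (14.2, 4.6) to (12.4, 4.8), the red sphere covered √(1.8² + 0.2²) ≈ 1.8 units.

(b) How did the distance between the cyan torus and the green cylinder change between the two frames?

-2.2

Before: roughly 8.2 units apart; after: 6.0. That's 2.2 units closer together.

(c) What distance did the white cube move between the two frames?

1.9

The white cube was near (2.6, 7.9) before and (3.7, 6.4) after, so it travelled √(1.1² + 1.5²) ≈ 1.9 units.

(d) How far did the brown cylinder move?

2.4

The brown cylinder moved from about (12.5, 7.8) to (10.1, 7.5), a distance of √(2.4² + 0.3²) ≈ 2.4.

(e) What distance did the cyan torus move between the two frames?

2.5

The cyan torus moved from about (1.6, 6.3) to (3.0, 4.2), a distance of √(1.4² + 2.1²) ≈ 2.5.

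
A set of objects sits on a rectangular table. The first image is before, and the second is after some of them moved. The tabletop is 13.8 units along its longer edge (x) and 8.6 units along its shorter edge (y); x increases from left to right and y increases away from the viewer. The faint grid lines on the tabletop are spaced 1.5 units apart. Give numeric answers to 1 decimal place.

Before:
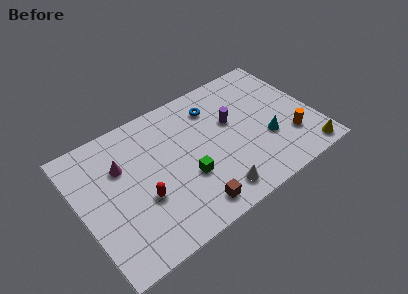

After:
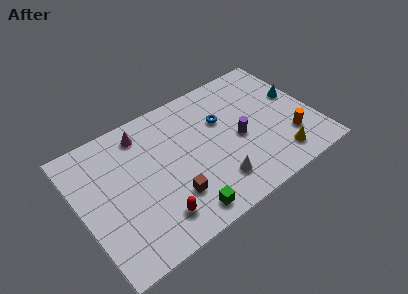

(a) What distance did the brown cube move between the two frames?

1.5

The brown cube moved from about (5.9, 1.2) to (5.0, 2.4), a distance of √(0.9² + 1.2²) ≈ 1.5.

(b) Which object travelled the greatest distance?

the cyan cone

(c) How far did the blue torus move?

1.1

The blue torus moved from about (8.3, 6.7) to (8.6, 5.6), a distance of √(0.3² + 1.1²) ≈ 1.1.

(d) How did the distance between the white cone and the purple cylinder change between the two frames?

-1.6

They were about 4.3 units apart before and 2.7 after — 1.6 units closer together.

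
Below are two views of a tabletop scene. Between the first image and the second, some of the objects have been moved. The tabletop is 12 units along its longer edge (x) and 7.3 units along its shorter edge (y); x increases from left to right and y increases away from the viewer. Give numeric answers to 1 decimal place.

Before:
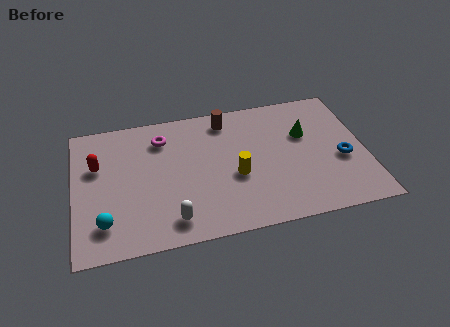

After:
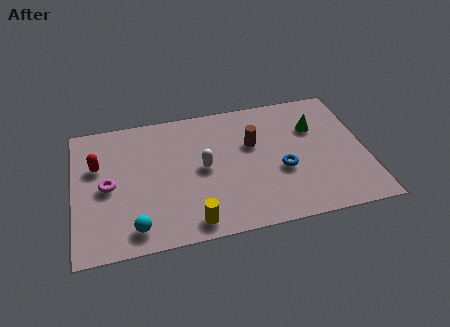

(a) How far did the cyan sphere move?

1.3

From (1.2, 1.6) to (2.4, 1.1), the cyan sphere covered √(1.2² + 0.5²) ≈ 1.3 units.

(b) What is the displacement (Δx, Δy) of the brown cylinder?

(1.0, -1.6)

The brown cylinder was at about (6.4, 6.2) and moved to about (7.4, 4.6).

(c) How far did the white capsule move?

2.9

From (3.9, 1.2) to (5.3, 3.7), the white capsule covered √(1.4² + 2.5²) ≈ 2.9 units.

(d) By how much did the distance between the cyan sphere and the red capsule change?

+0.8

Before: roughly 3.1 units apart; after: 3.9. That's 0.8 units further apart.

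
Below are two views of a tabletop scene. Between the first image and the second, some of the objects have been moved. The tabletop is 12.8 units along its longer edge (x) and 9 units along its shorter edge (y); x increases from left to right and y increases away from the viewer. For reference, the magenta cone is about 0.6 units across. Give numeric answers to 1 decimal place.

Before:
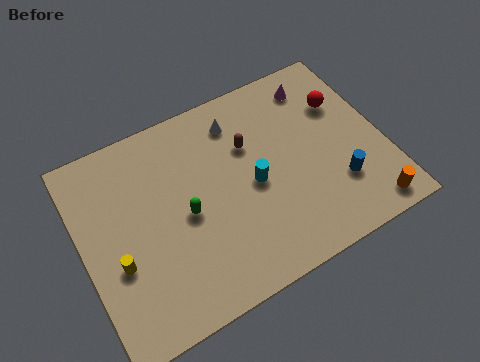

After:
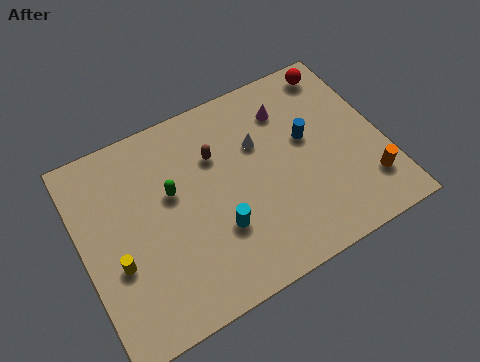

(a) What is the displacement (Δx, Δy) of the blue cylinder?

(-0.9, 2.6)

From the two frames, the blue cylinder sits at roughly (10.6, 2.6) before and (9.7, 5.2) after.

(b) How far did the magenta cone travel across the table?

1.5

The magenta cone was near (10.5, 7.5) before and (9.1, 6.9) after, so it travelled √(1.4² + 0.6²) ≈ 1.5 units.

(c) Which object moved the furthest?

the blue cylinder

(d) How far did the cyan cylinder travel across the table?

2.1

From (7.2, 4.2) to (5.5, 2.9), the cyan cylinder covered √(1.7² + 1.3²) ≈ 2.1 units.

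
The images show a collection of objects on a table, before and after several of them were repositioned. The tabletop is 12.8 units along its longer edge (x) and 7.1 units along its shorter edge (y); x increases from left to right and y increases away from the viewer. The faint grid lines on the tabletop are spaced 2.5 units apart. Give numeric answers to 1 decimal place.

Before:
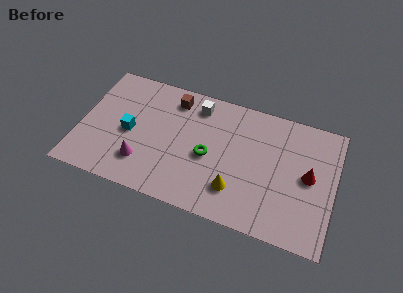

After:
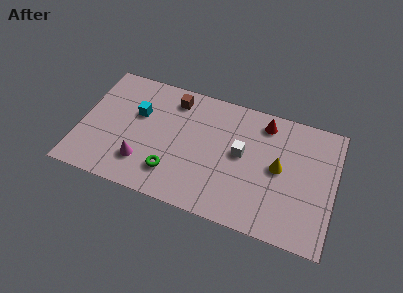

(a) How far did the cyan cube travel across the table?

1.2

From (2.5, 3.3) to (2.8, 4.5), the cyan cube covered √(0.3² + 1.2²) ≈ 1.2 units.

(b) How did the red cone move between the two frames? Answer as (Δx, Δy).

(-2.4, 2.3)

From the two frames, the red cone sits at roughly (11.5, 3.7) before and (9.1, 6.0) after.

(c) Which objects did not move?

the magenta cone and the brown cube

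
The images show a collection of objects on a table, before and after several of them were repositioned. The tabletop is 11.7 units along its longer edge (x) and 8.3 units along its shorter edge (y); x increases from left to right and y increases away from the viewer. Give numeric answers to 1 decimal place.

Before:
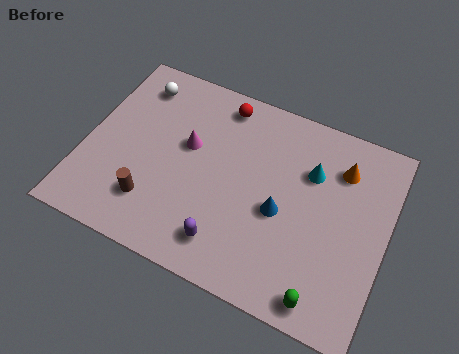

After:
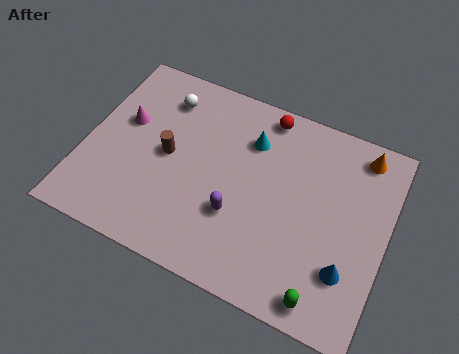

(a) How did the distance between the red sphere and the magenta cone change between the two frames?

+3.2

Before: roughly 2.5 units apart; after: 5.7. That's 3.2 units further apart.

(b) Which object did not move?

the green capsule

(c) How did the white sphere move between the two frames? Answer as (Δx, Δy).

(1.1, -0.2)

The white sphere was at about (1.6, 6.8) and moved to about (2.7, 6.6).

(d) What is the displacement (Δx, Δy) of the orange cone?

(0.7, 0.9)

From the two frames, the orange cone sits at roughly (9.7, 6.3) before and (10.4, 7.2) after.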